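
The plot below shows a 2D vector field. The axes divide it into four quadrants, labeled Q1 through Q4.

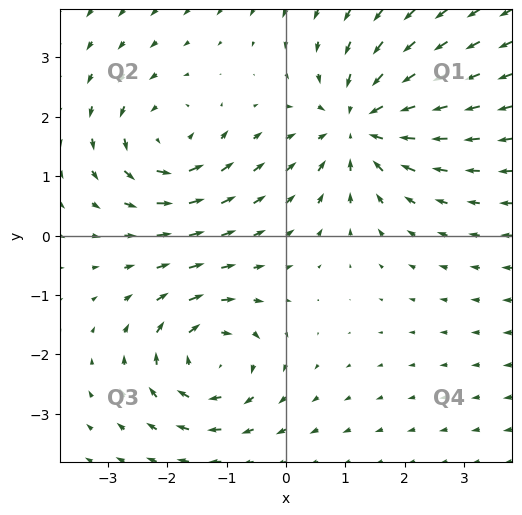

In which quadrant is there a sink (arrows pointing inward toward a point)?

Q1

The sink sits at approximately (1.2, 1.9), which lies in quadrant Q1. The divergence there is about -4, negative as expected for a sink.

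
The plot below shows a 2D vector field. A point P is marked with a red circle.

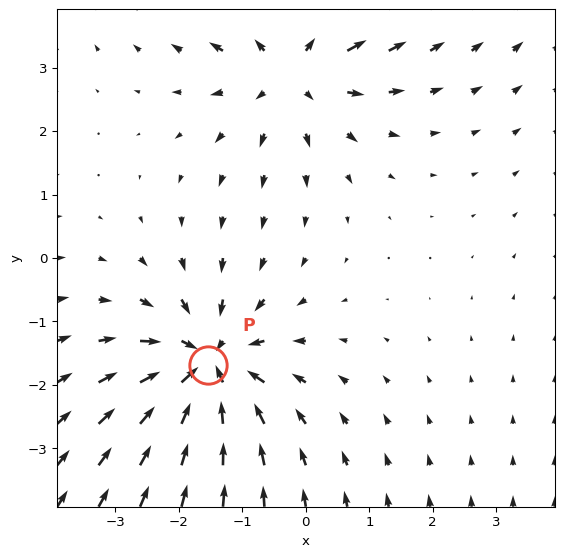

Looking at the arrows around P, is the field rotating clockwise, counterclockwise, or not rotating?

Near P at (-1.5, -1.7) the arrows show no circulation. The curl there is ≈0.

not rotating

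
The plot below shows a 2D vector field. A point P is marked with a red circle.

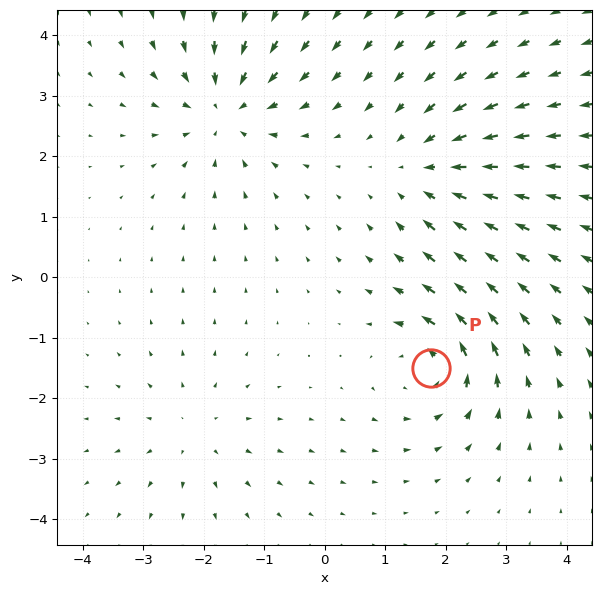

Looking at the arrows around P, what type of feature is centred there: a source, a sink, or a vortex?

At P (1.8, -1.5) the arrows circulate counterclockwise. Divergence ≈0, curl about +6 — near-zero divergence with nonzero curl is a vortex.

vortex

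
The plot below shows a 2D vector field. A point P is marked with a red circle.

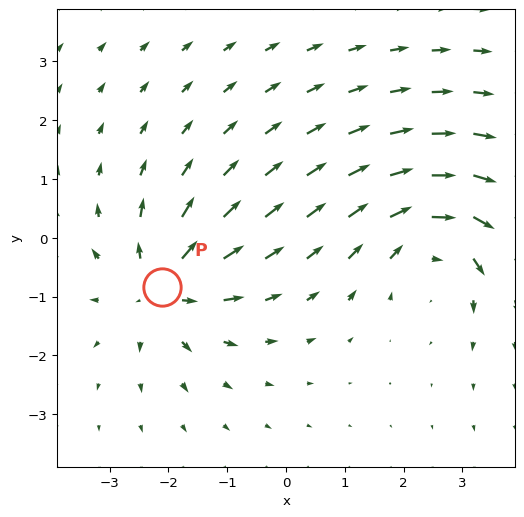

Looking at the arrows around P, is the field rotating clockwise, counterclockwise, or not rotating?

not rotating

Near P at (-2.1, -0.8) the arrows show no circulation. The curl there is ≈0.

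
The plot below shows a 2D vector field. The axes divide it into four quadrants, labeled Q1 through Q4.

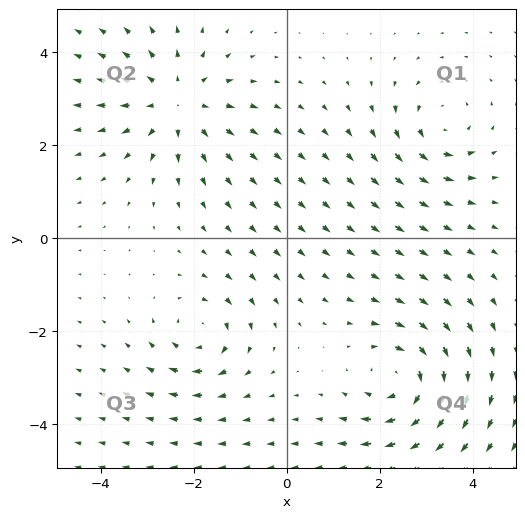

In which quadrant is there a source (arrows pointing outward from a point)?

Q2

The source sits at approximately (-2.3, 2.9), which lies in quadrant Q2. The divergence there is about +4, positive as expected for a source.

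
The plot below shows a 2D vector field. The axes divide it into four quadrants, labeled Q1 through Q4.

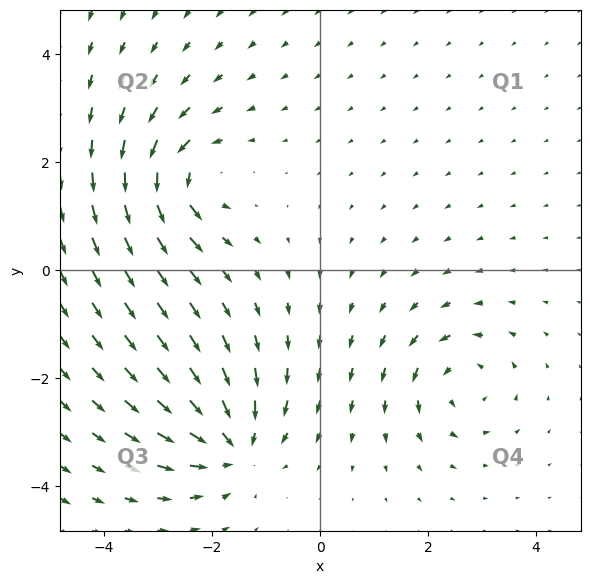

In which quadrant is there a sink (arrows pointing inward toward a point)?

Q3

The sink sits at approximately (-1.6, -3.2), which lies in quadrant Q3. The divergence there is about -5, negative as expected for a sink.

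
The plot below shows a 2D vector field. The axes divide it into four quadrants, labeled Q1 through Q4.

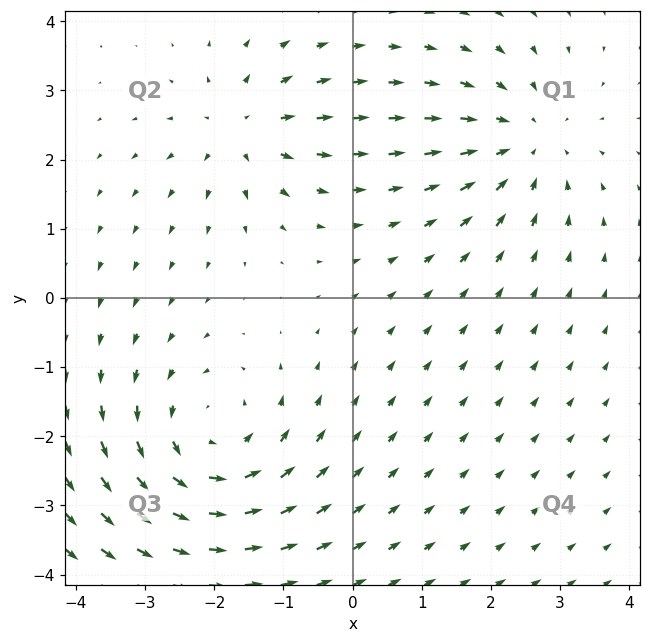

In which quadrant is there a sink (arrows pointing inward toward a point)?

Q1

The sink sits at approximately (2.5, 2.3), which lies in quadrant Q1. The divergence there is about -3, negative as expected for a sink.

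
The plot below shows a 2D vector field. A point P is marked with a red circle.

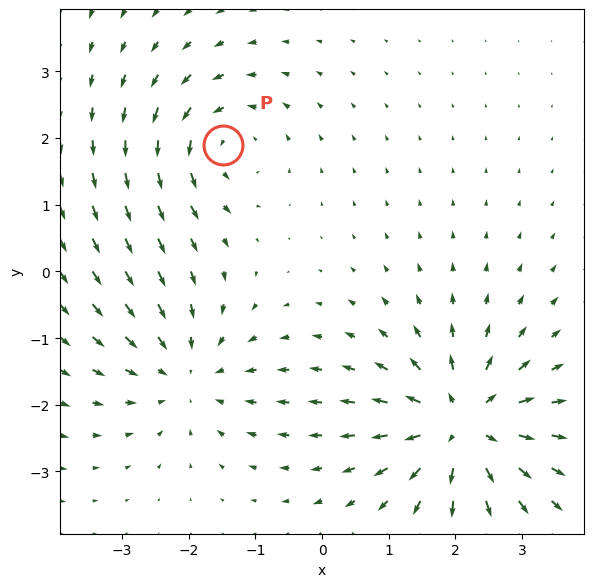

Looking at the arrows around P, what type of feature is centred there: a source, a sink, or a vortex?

vortex

At P (-1.5, 1.9) the arrows circulate counterclockwise. Divergence ≈0, curl about +4 — near-zero divergence with nonzero curl is a vortex.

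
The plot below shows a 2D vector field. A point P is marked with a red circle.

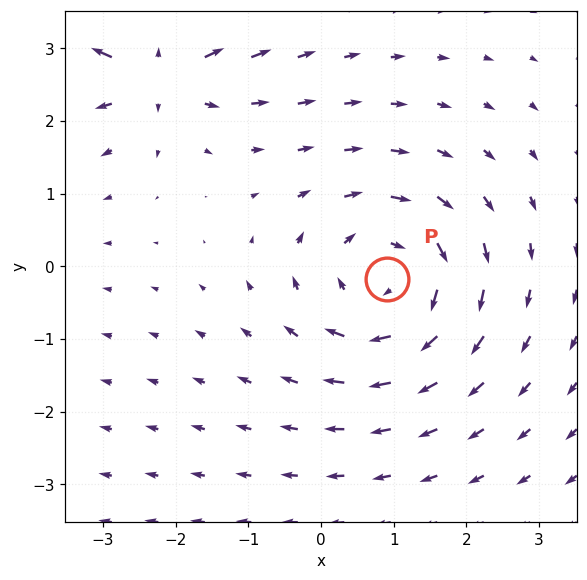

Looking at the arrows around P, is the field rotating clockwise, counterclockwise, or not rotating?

clockwise

Near P at (0.9, -0.2) the arrows circulate clockwise. The curl (z-component) there is about -5; negative curl means clockwise rotation.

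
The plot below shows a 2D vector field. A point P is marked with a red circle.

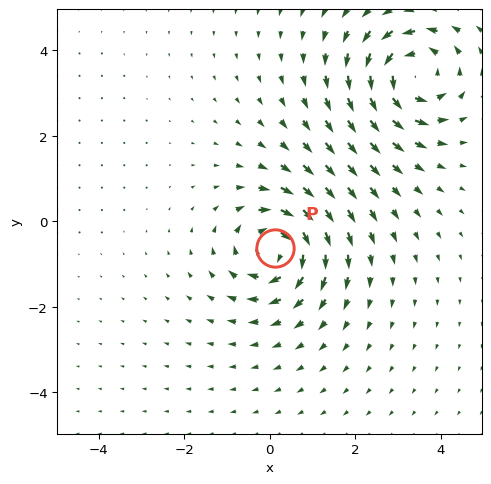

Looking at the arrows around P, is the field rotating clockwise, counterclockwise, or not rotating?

Near P at (0.1, -0.6) the arrows circulate clockwise. The curl (z-component) there is about -5; negative curl means clockwise rotation.

clockwise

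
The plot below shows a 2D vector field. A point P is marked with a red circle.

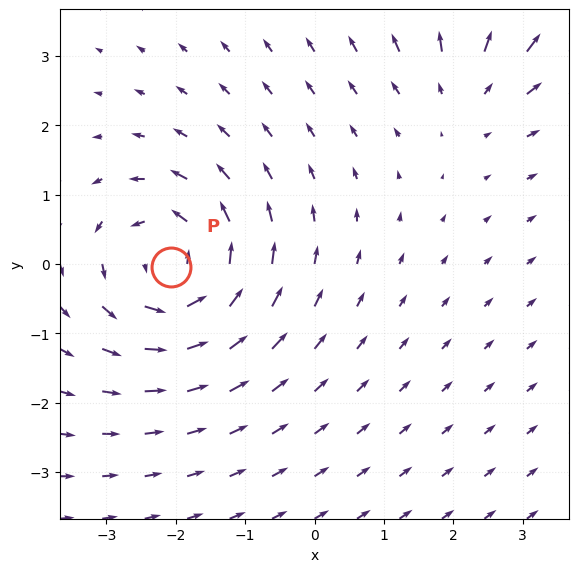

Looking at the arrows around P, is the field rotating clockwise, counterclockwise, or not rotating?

Near P at (-2.1, -0.0) the arrows circulate counterclockwise. The curl (z-component) there is about +5; positive curl means counterclockwise rotation.

counterclockwise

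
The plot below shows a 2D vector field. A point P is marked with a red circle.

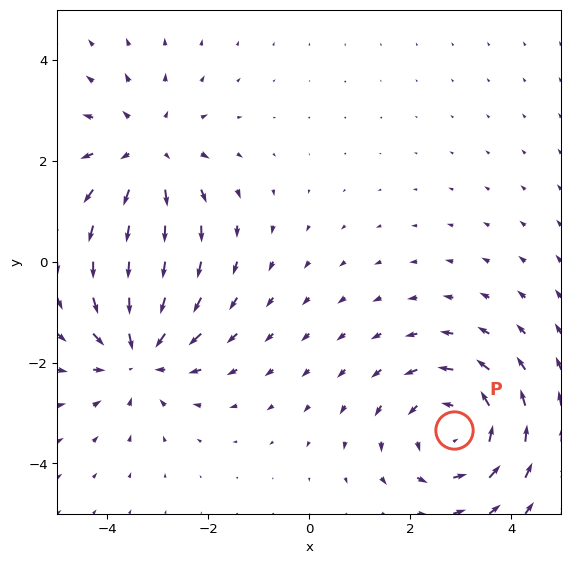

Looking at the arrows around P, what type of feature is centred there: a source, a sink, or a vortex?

vortex

At P (2.9, -3.3) the arrows circulate counterclockwise. Divergence ≈0, curl about +4 — near-zero divergence with nonzero curl is a vortex.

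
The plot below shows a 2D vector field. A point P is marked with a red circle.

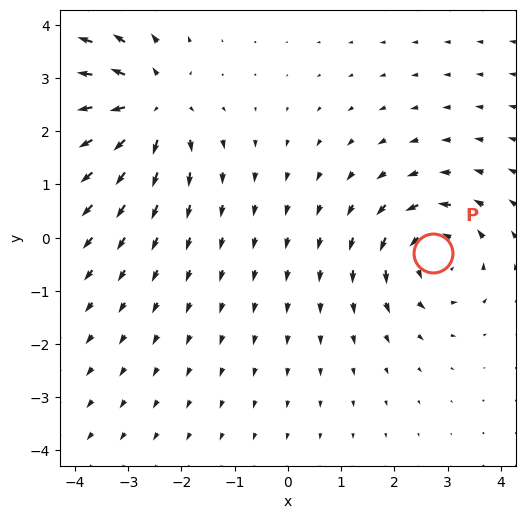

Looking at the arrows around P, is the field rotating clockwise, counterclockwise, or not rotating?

counterclockwise

Near P at (2.7, -0.3) the arrows circulate counterclockwise. The curl (z-component) there is about +4; positive curl means counterclockwise rotation.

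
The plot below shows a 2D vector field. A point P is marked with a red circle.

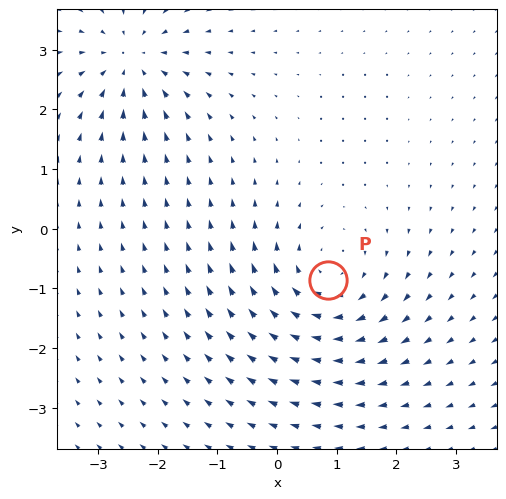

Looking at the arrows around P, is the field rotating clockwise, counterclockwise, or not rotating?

Near P at (0.9, -0.9) the arrows circulate clockwise. The curl (z-component) there is about -4; negative curl means clockwise rotation.

clockwise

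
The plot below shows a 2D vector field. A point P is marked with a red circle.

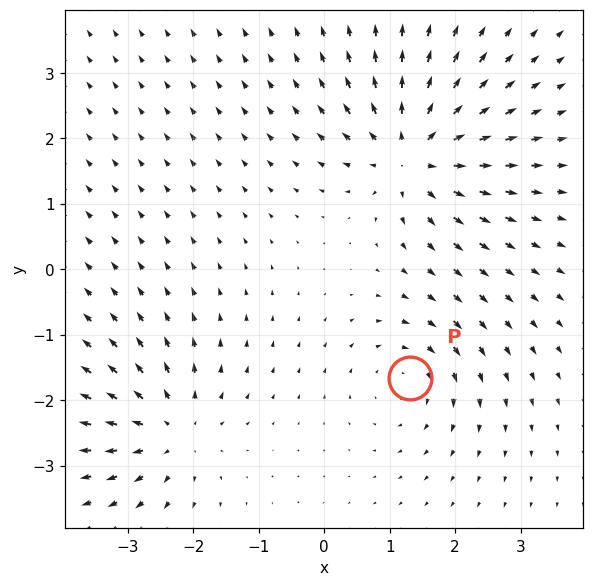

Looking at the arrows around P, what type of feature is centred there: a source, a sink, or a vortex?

vortex

At P (1.3, -1.7) the arrows circulate clockwise. Divergence ≈0, curl about -3 — near-zero divergence with nonzero curl is a vortex.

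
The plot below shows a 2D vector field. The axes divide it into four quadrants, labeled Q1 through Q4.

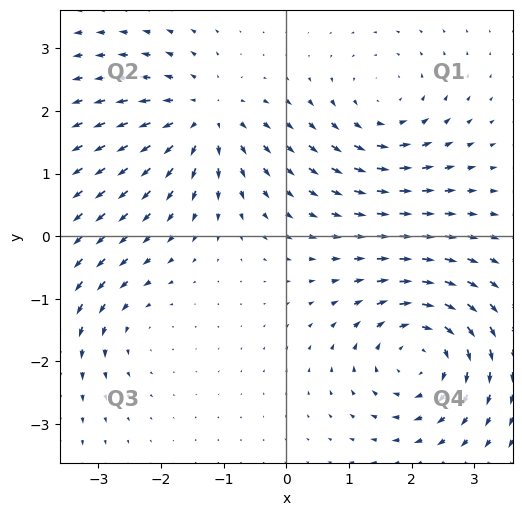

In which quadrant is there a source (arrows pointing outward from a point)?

Q2

The source sits at approximately (-1.3, 1.9), which lies in quadrant Q2. The divergence there is about +5, positive as expected for a source.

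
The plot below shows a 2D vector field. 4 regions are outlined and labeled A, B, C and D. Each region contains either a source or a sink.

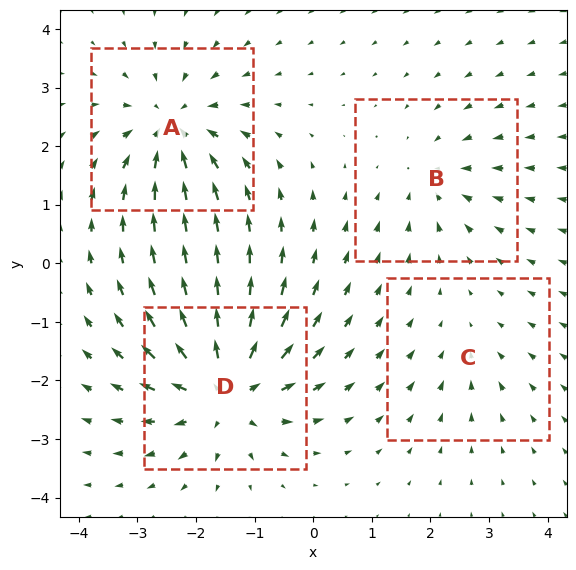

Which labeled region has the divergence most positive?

D

Divergence at each region's feature centre — A: about -6, B: about -3, C: about -2, D: about +7. Region D is most positive.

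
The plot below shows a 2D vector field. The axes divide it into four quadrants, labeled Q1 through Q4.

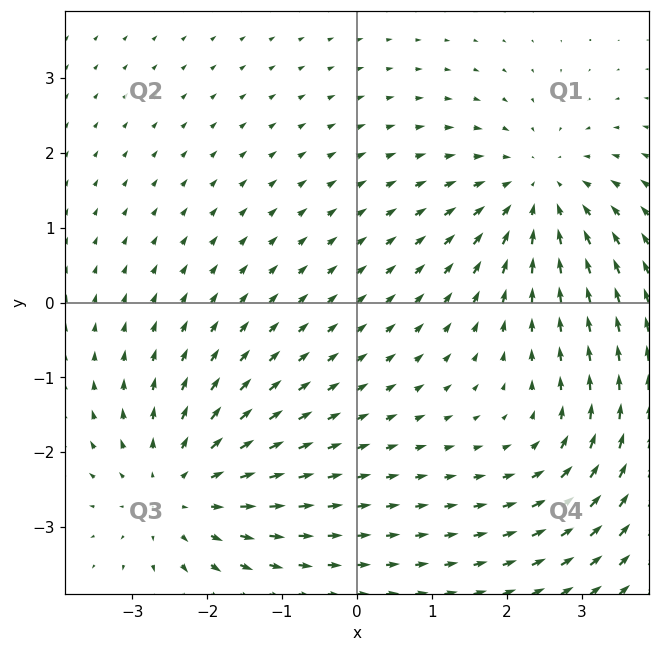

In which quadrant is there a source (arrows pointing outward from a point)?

The source sits at approximately (-2.4, -2.5), which lies in quadrant Q3. The divergence there is about +4, positive as expected for a source.

Q3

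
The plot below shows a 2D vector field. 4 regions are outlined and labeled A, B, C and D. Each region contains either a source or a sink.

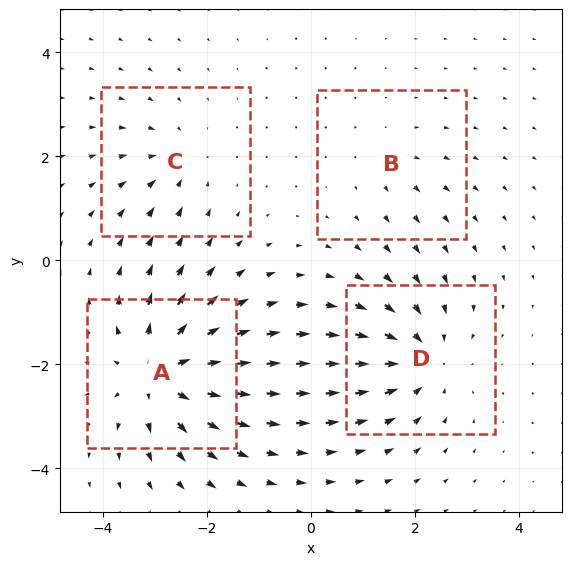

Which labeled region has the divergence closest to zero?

Divergence at each region's feature centre — A: about +6, B: about +2, C: about -3, D: about -5. Region B is closest to zero.

B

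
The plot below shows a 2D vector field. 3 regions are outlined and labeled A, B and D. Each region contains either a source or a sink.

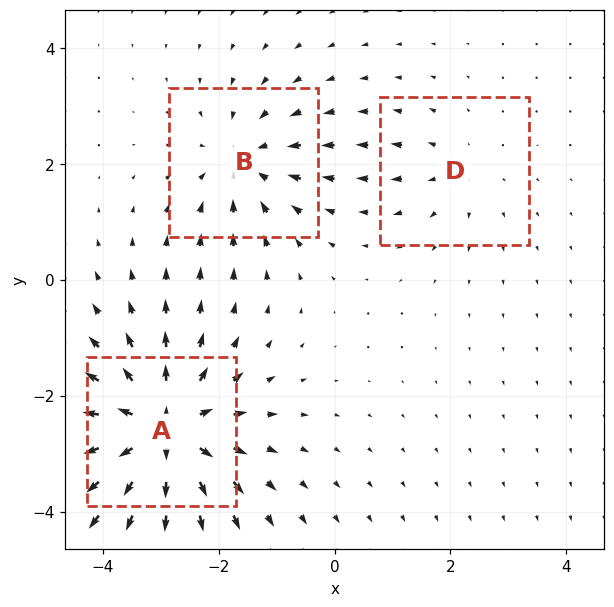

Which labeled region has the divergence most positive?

Divergence at each region's feature centre — A: about +5, B: about -3, D: about +2. Region A is most positive.

A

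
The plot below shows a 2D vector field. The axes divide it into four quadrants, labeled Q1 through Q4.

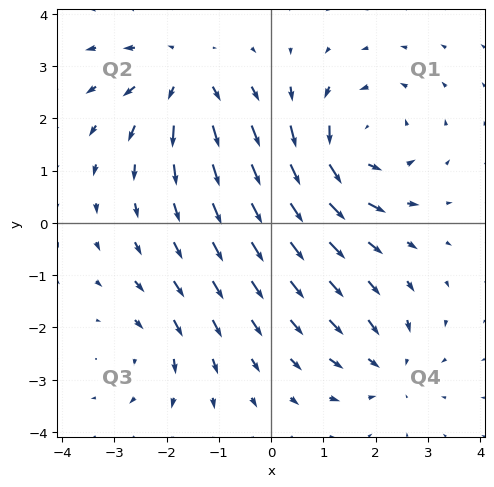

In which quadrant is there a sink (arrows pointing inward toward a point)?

Q4

The sink sits at approximately (2.2, -2.8), which lies in quadrant Q4. The divergence there is about -3, negative as expected for a sink.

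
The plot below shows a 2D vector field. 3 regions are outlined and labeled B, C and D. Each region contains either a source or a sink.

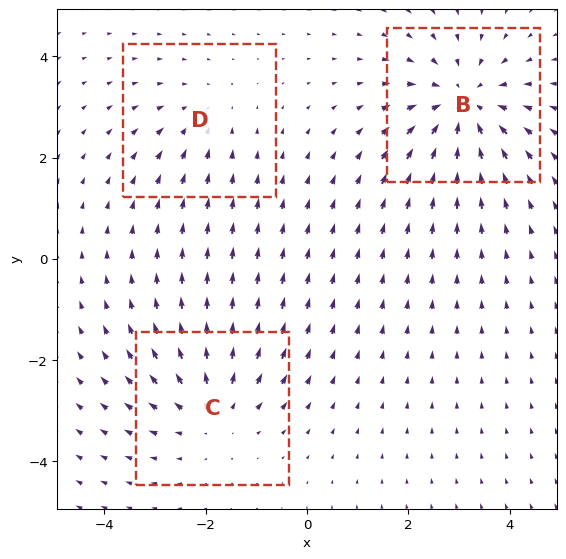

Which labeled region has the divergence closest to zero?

D

Divergence at each region's feature centre — B: about -4, C: about +3, D: about -2. Region D is closest to zero.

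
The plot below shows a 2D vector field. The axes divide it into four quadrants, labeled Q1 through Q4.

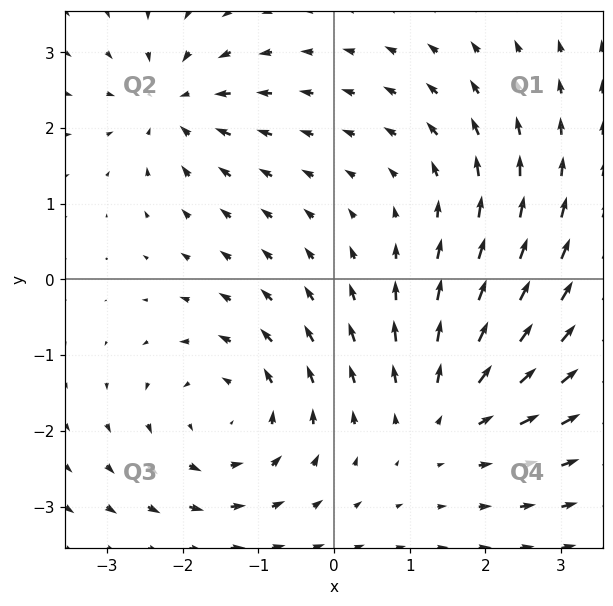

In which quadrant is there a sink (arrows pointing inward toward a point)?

The sink sits at approximately (-2.1, 2.3), which lies in quadrant Q2. The divergence there is about -5, negative as expected for a sink.

Q2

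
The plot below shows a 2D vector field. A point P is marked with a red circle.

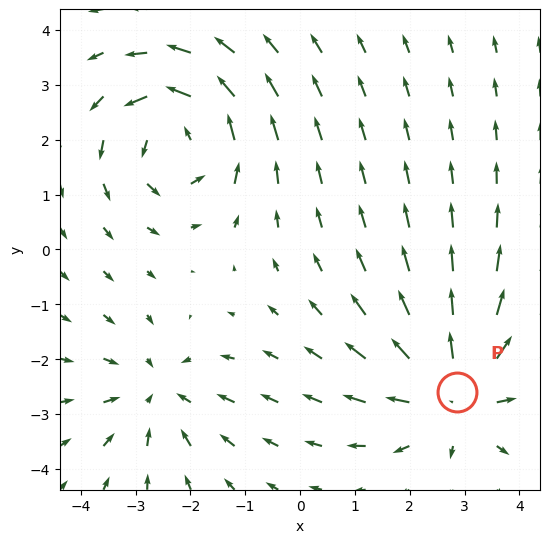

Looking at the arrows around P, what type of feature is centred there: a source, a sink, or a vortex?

At P (2.9, -2.6) the arrows spread outward. Divergence about +3, curl ≈0 — positive divergence with near-zero curl is a source.

source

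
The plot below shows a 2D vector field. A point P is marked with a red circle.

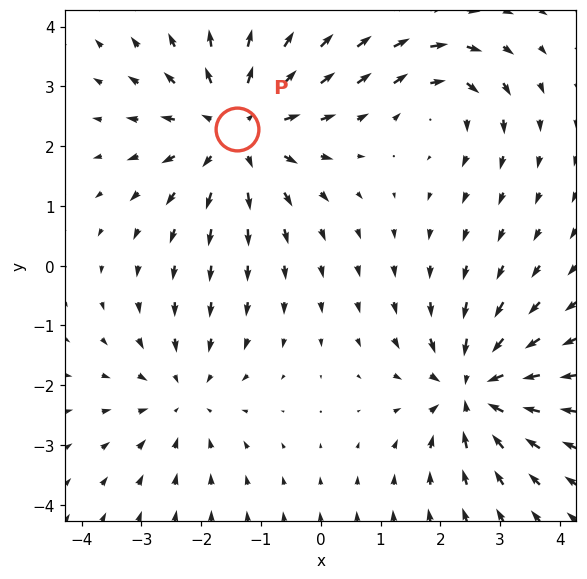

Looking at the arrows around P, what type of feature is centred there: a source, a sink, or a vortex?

At P (-1.4, 2.3) the arrows spread outward. Divergence about +4, curl ≈0 — positive divergence with near-zero curl is a source.

source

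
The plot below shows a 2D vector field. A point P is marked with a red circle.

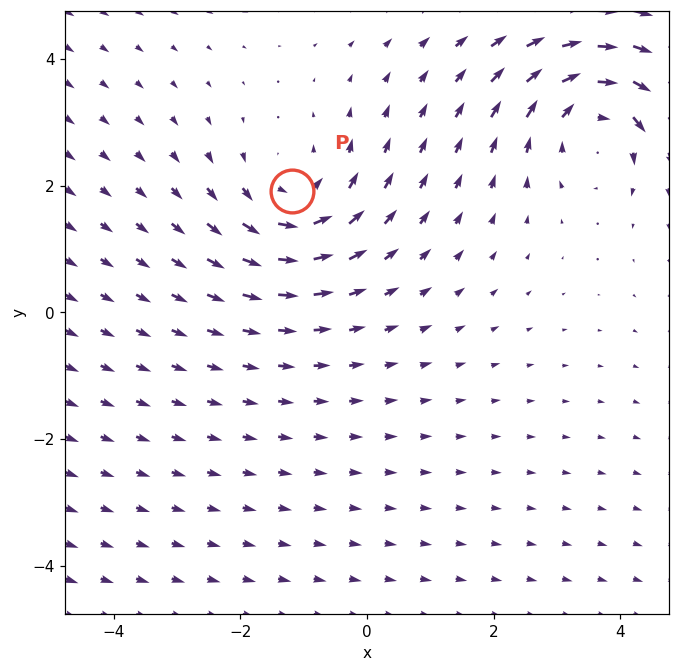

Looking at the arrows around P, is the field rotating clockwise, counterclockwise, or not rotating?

Near P at (-1.2, 1.9) the arrows circulate counterclockwise. The curl (z-component) there is about +3; positive curl means counterclockwise rotation.

counterclockwise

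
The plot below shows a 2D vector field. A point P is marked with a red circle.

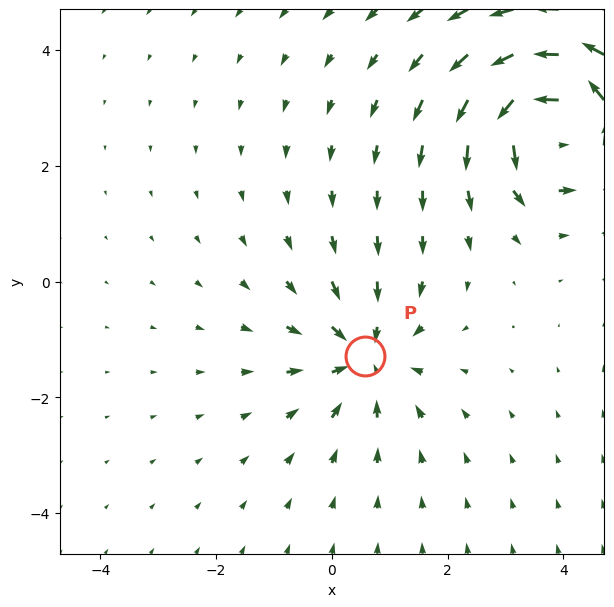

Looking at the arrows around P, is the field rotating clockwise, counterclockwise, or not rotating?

not rotating

Near P at (0.6, -1.3) the arrows show no circulation. The curl there is ≈0.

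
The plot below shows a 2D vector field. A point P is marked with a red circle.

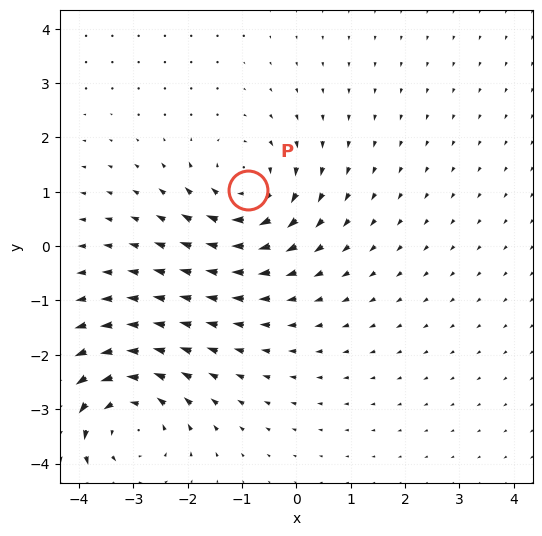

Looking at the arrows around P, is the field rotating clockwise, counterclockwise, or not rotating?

Near P at (-0.9, 1.0) the arrows circulate clockwise. The curl (z-component) there is about -4; negative curl means clockwise rotation.

clockwise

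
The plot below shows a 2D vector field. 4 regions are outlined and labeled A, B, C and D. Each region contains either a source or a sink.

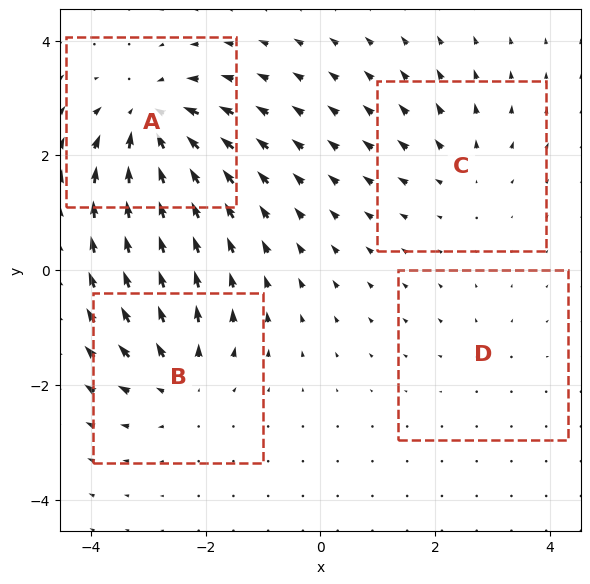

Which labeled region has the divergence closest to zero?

D

Divergence at each region's feature centre — A: about -7, B: about +5, C: about +3, D: about +2. Region D is closest to zero.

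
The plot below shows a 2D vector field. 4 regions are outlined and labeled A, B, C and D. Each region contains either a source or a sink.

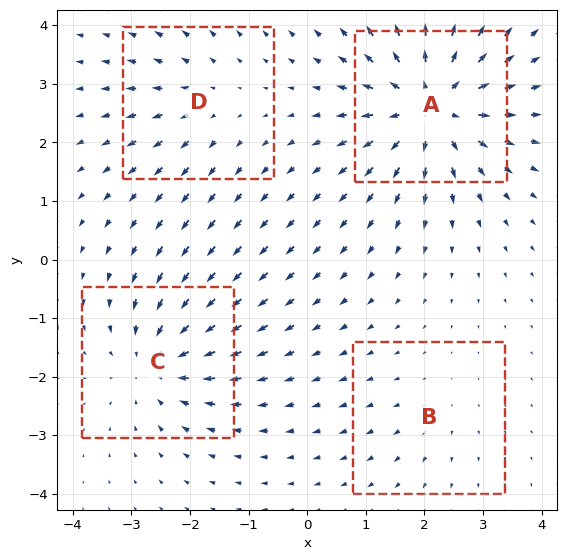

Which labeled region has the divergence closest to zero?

Divergence at each region's feature centre — A: about +7, B: about +2, C: about -5, D: about +3. Region B is closest to zero.

B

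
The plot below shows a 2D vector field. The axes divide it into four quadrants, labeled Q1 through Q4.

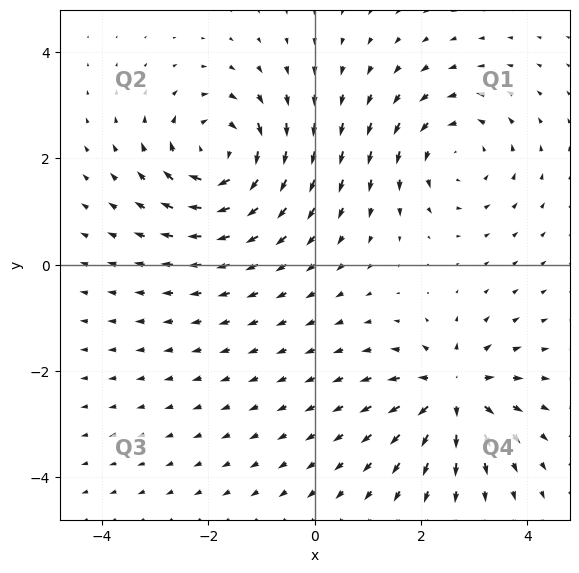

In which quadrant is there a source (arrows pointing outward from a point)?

Q4

The source sits at approximately (2.6, -2.4), which lies in quadrant Q4. The divergence there is about +5, positive as expected for a source.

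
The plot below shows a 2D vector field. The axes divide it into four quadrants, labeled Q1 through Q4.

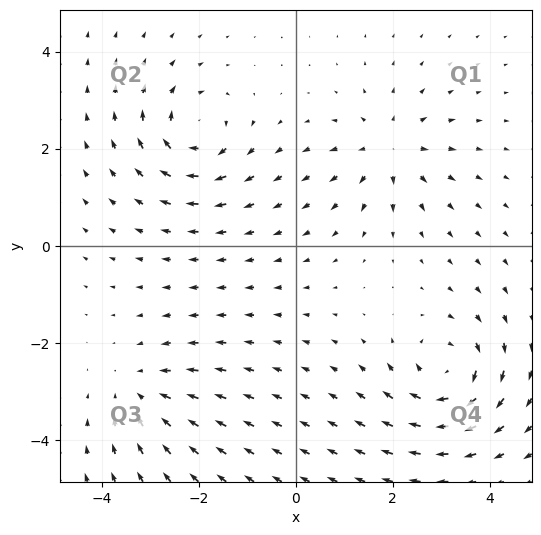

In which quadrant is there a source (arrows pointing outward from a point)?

Q1

The source sits at approximately (1.9, 2.0), which lies in quadrant Q1. The divergence there is about +5, positive as expected for a source.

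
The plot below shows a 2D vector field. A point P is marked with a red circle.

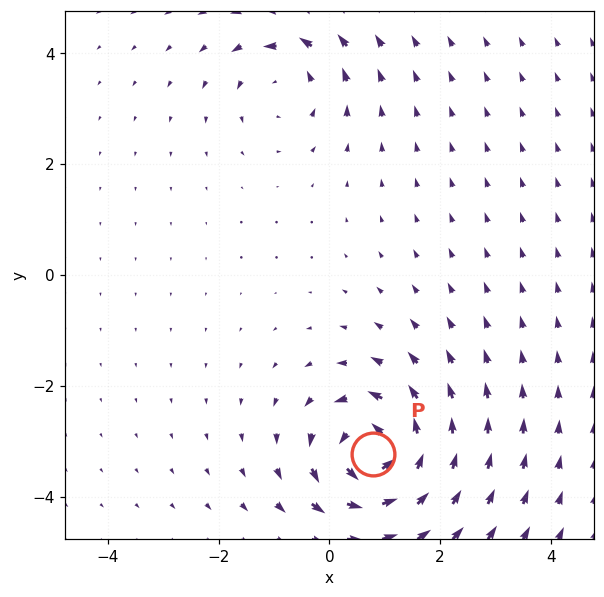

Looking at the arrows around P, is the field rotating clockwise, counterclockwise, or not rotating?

counterclockwise

Near P at (0.8, -3.2) the arrows circulate counterclockwise. The curl (z-component) there is about +6; positive curl means counterclockwise rotation.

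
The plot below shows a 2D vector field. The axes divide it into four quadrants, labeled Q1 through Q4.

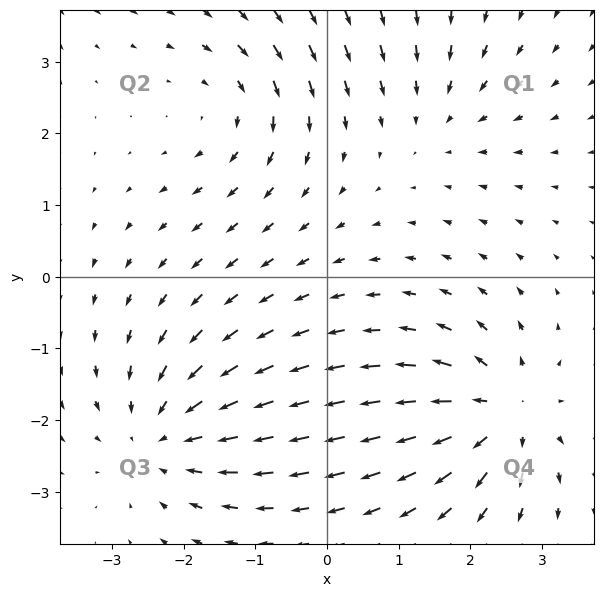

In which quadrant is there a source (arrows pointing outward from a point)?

Q4

The source sits at approximately (2.5, -1.9), which lies in quadrant Q4. The divergence there is about +6, positive as expected for a source.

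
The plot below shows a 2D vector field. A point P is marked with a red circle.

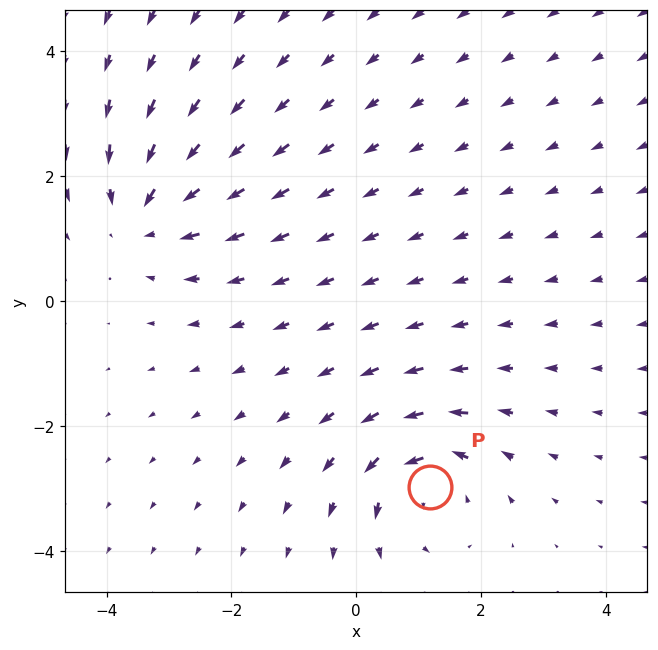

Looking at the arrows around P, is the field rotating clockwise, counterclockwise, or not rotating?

Near P at (1.2, -3.0) the arrows circulate counterclockwise. The curl (z-component) there is about +3; positive curl means counterclockwise rotation.

counterclockwise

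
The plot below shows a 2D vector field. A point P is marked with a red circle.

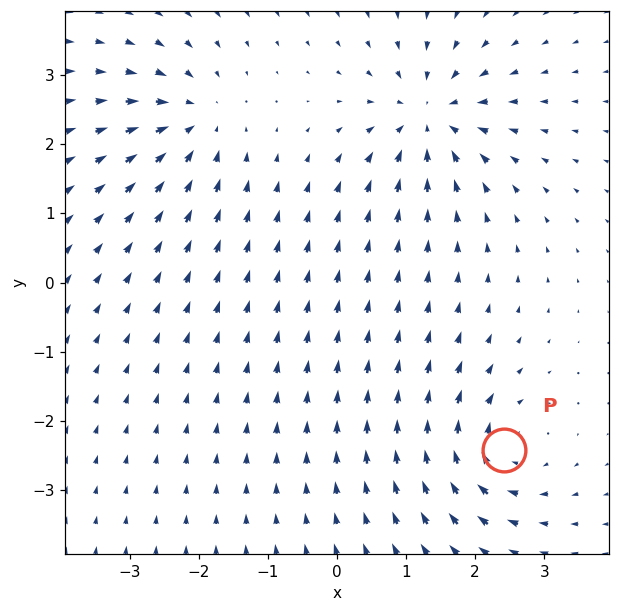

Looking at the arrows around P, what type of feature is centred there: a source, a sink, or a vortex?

vortex

At P (2.4, -2.4) the arrows circulate clockwise. Divergence ≈0, curl about -6 — near-zero divergence with nonzero curl is a vortex.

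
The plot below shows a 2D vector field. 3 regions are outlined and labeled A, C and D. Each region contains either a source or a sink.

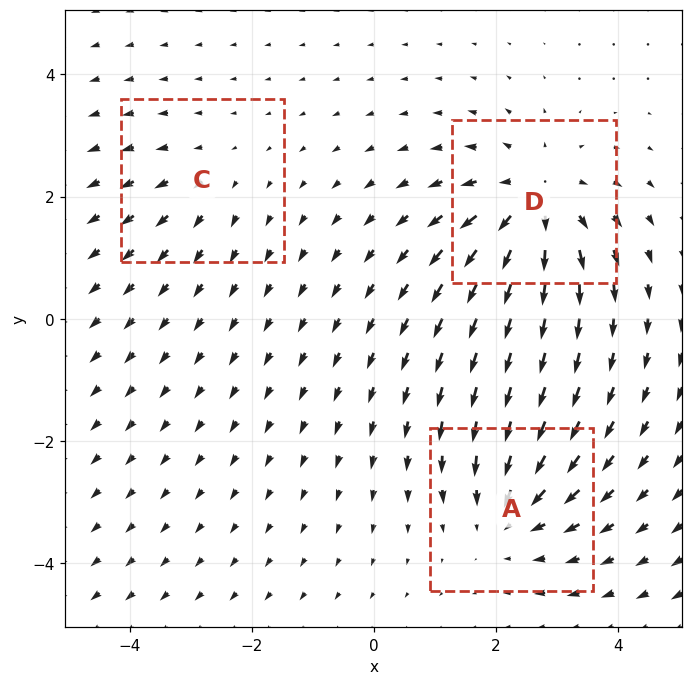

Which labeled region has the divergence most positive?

Divergence at each region's feature centre — A: about -3, C: about +2, D: about +4. Region D is most positive.

D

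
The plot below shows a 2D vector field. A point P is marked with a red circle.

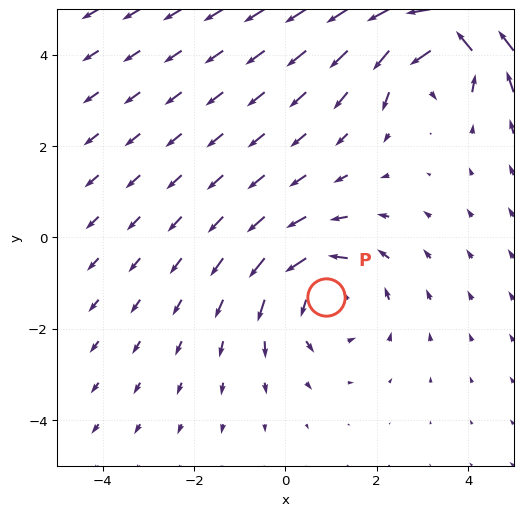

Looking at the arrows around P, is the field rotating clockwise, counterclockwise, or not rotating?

Near P at (0.9, -1.3) the arrows circulate counterclockwise. The curl (z-component) there is about +3; positive curl means counterclockwise rotation.

counterclockwise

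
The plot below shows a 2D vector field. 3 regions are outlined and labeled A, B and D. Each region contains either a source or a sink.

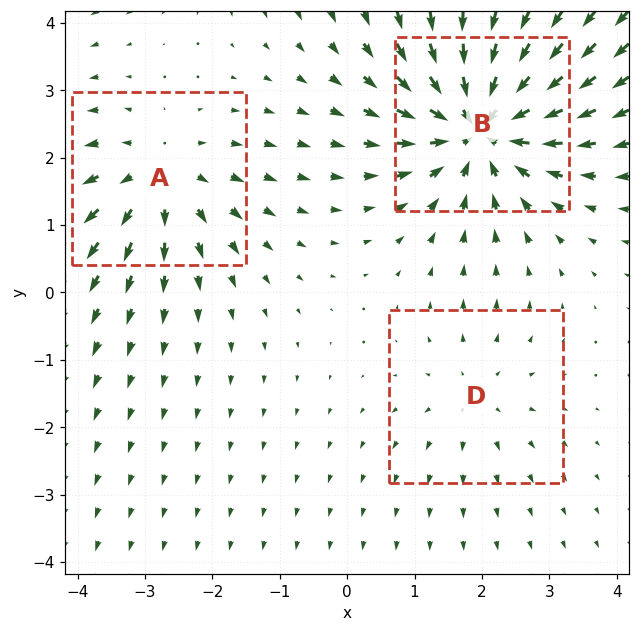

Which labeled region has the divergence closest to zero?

Divergence at each region's feature centre — A: about +3, B: about -5, D: about +2. Region D is closest to zero.

D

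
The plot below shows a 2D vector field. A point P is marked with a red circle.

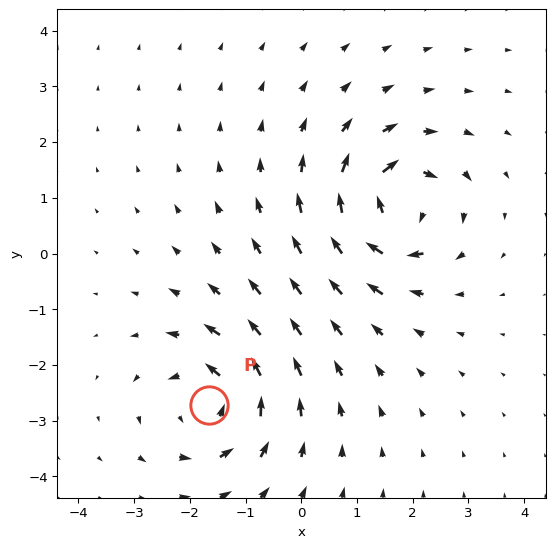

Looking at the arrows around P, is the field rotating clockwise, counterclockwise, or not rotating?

counterclockwise

Near P at (-1.7, -2.7) the arrows circulate counterclockwise. The curl (z-component) there is about +4; positive curl means counterclockwise rotation.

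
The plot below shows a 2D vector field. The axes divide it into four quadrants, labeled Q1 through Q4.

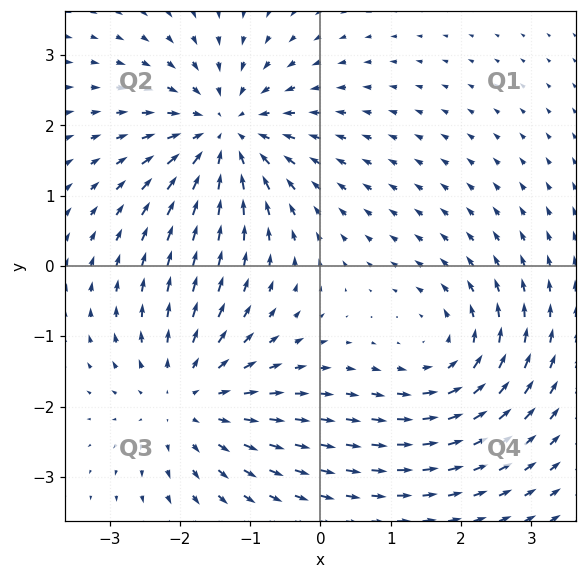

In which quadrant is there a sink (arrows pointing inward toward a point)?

Q2

The sink sits at approximately (-1.4, 1.9), which lies in quadrant Q2. The divergence there is about -4, negative as expected for a sink.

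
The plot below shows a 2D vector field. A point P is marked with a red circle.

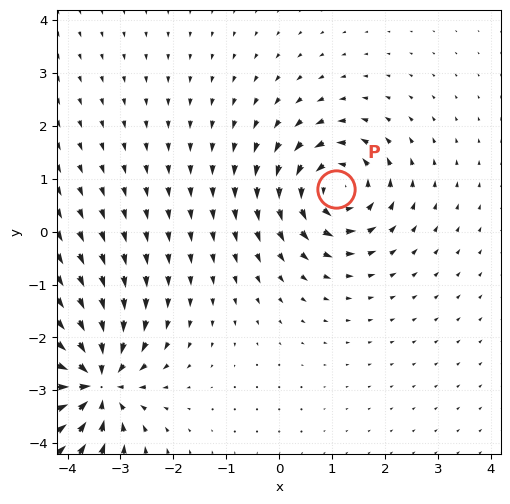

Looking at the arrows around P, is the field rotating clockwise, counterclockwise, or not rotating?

counterclockwise

Near P at (1.1, 0.8) the arrows circulate counterclockwise. The curl (z-component) there is about +4; positive curl means counterclockwise rotation.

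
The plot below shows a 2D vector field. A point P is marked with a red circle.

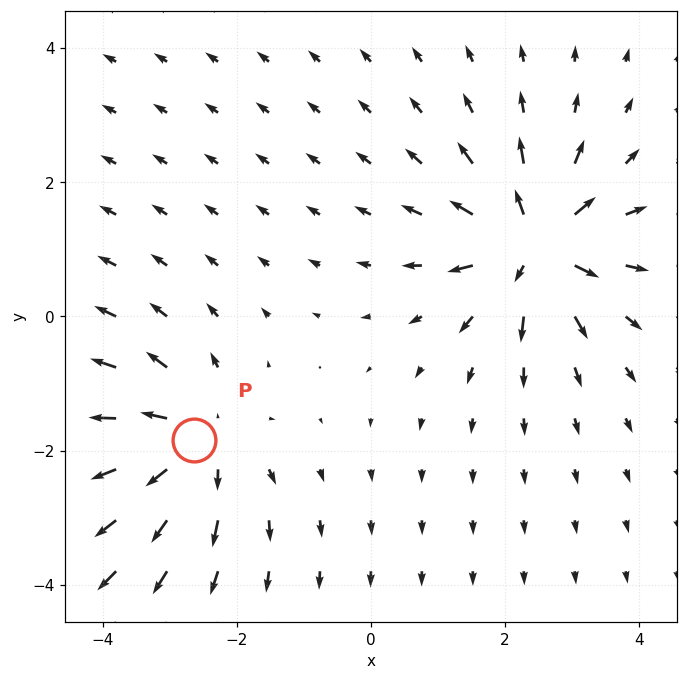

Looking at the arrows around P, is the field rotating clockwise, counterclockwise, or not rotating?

Near P at (-2.6, -1.8) the arrows show no circulation. The curl there is ≈0.

not rotating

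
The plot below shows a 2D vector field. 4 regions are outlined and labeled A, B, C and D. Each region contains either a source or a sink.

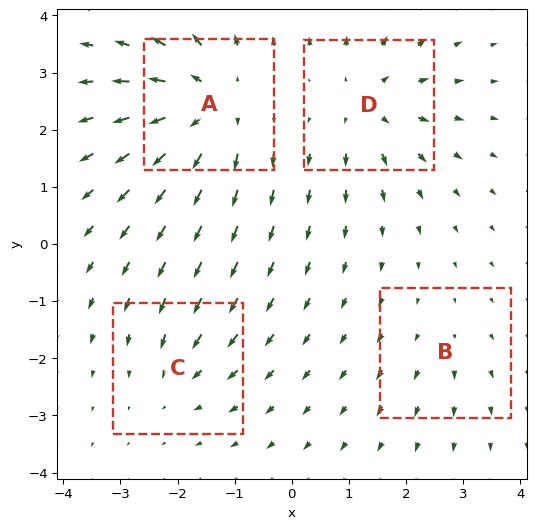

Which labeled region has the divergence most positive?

A

Divergence at each region's feature centre — A: about +7, B: about +2, C: about -3, D: about +5. Region A is most positive.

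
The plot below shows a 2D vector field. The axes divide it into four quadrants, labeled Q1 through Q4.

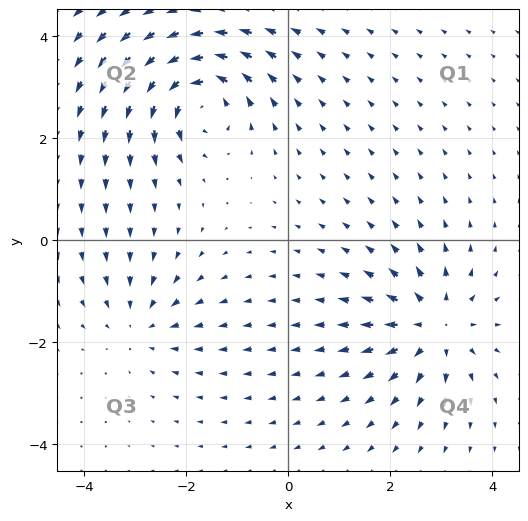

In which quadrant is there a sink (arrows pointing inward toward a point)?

Q3

The sink sits at approximately (-2.9, -1.7), which lies in quadrant Q3. The divergence there is about -3, negative as expected for a sink.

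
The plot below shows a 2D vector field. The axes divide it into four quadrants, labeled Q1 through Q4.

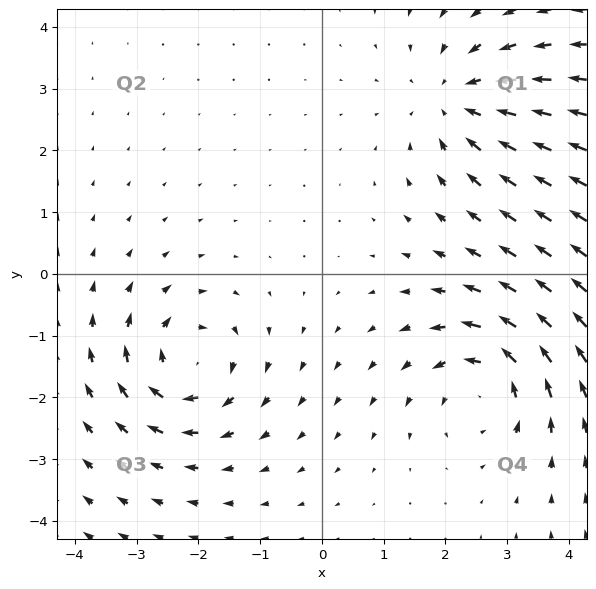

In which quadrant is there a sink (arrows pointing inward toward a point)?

Q1

The sink sits at approximately (2.2, 2.8), which lies in quadrant Q1. The divergence there is about -3, negative as expected for a sink.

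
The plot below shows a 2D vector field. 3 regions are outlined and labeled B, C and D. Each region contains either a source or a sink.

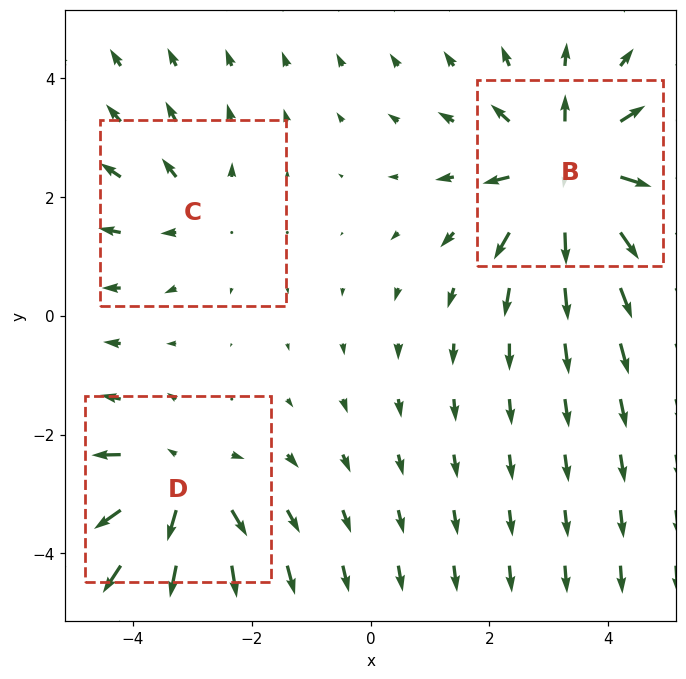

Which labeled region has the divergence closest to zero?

C

Divergence at each region's feature centre — B: about +5, C: about +2, D: about +3. Region C is closest to zero.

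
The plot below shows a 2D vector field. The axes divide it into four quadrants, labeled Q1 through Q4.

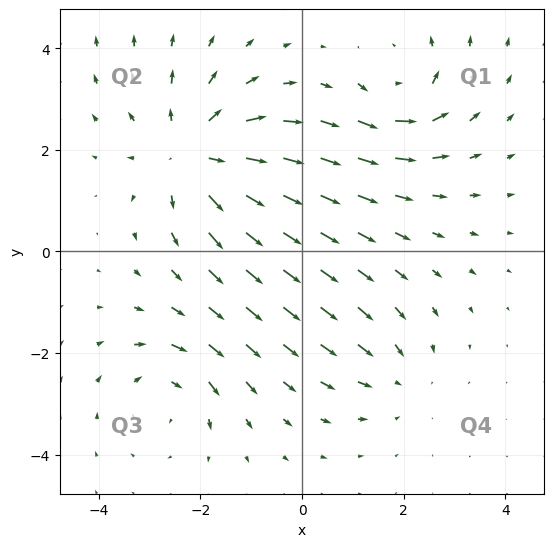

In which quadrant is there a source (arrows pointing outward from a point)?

Q2

The source sits at approximately (-2.1, 1.9), which lies in quadrant Q2. The divergence there is about +4, positive as expected for a source.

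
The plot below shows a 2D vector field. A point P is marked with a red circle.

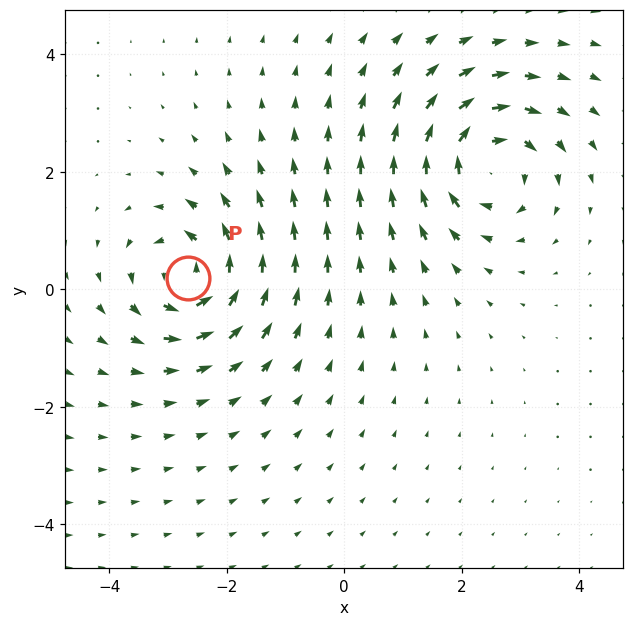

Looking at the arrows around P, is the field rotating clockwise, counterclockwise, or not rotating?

Near P at (-2.7, 0.2) the arrows circulate counterclockwise. The curl (z-component) there is about +5; positive curl means counterclockwise rotation.

counterclockwise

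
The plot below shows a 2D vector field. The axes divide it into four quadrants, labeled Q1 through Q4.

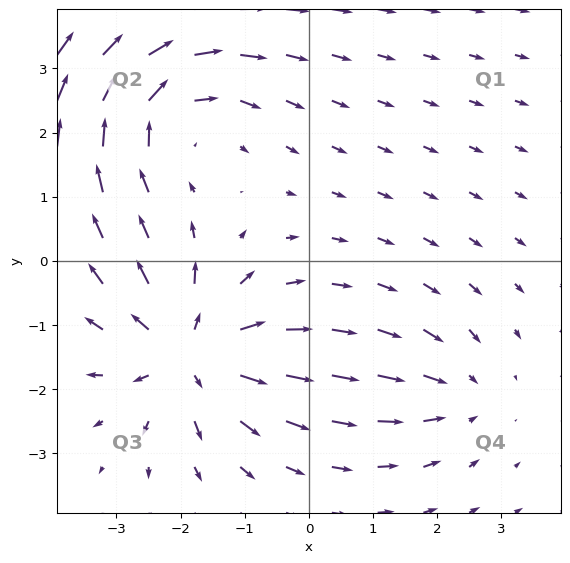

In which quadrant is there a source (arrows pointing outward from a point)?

Q3

The source sits at approximately (-1.9, -1.4), which lies in quadrant Q3. The divergence there is about +5, positive as expected for a source.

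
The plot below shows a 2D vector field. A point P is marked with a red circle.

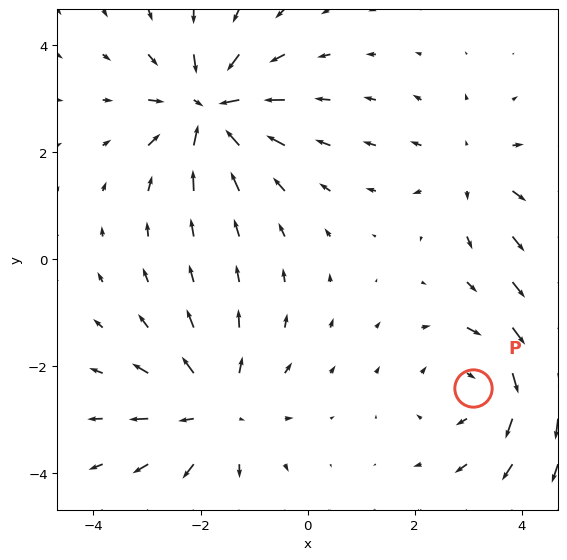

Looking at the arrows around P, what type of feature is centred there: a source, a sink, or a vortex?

At P (3.1, -2.4) the arrows circulate clockwise. Divergence ≈0, curl about -4 — near-zero divergence with nonzero curl is a vortex.

vortex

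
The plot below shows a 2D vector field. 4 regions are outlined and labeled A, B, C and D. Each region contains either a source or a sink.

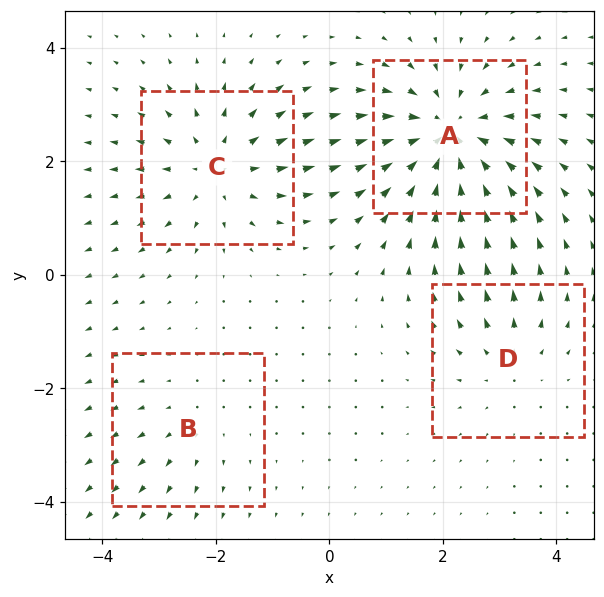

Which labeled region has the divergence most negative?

A

Divergence at each region's feature centre — A: about -6, B: about +2, C: about +5, D: about +3. Region A is most negative.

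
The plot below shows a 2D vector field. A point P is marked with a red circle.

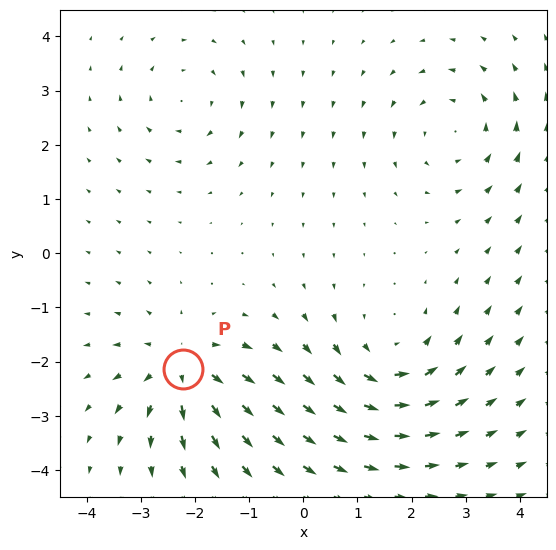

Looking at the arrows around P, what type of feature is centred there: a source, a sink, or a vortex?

At P (-2.2, -2.1) the arrows spread outward. Divergence about +5, curl ≈0 — positive divergence with near-zero curl is a source.

source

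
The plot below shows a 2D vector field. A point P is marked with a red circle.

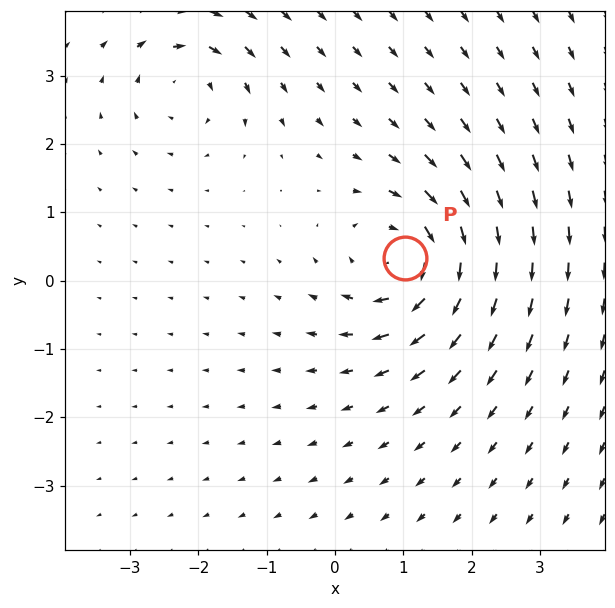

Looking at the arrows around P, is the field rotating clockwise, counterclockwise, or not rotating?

clockwise

Near P at (1.0, 0.3) the arrows circulate clockwise. The curl (z-component) there is about -6; negative curl means clockwise rotation.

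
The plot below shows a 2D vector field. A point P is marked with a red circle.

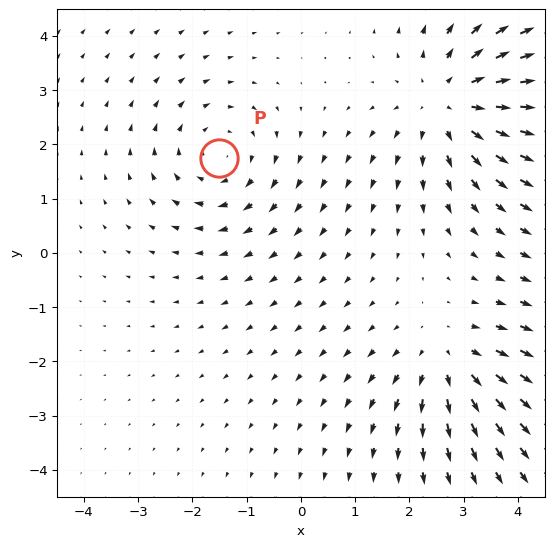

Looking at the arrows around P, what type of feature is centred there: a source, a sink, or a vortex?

vortex

At P (-1.5, 1.8) the arrows circulate clockwise. Divergence ≈0, curl about -3 — near-zero divergence with nonzero curl is a vortex.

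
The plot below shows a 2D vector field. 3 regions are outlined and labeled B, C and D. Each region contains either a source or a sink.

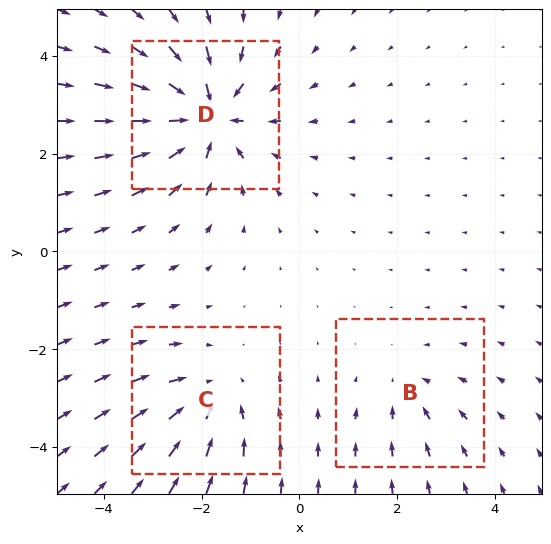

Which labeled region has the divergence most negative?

Divergence at each region's feature centre — B: about -2, C: about -3, D: about -5. Region D is most negative.

D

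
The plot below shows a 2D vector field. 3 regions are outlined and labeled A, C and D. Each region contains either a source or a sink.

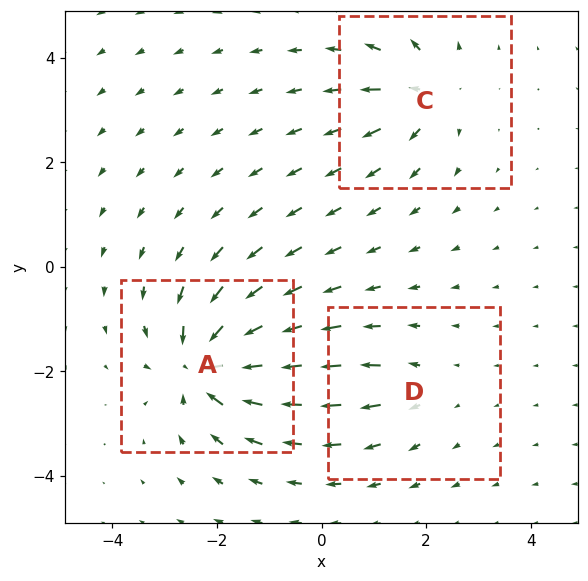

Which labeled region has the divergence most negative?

A

Divergence at each region's feature centre — A: about -6, C: about +4, D: about +2. Region A is most negative.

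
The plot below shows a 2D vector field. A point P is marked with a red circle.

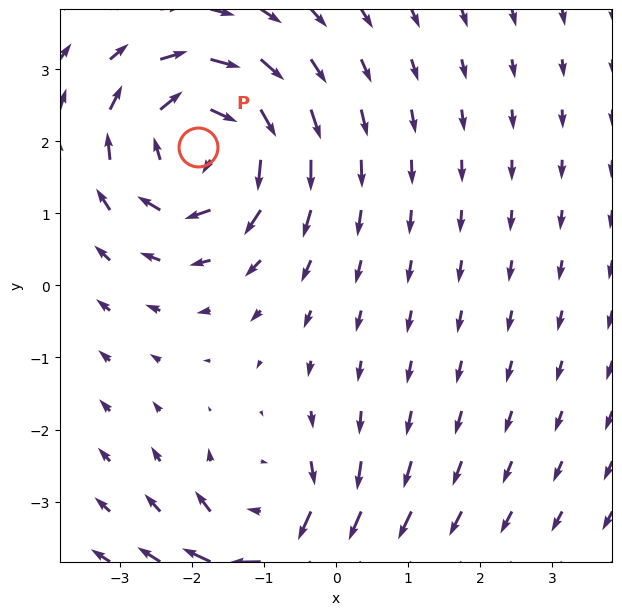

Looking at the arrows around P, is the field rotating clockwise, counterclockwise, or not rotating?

Near P at (-1.9, 1.9) the arrows circulate clockwise. The curl (z-component) there is about -5; negative curl means clockwise rotation.

clockwise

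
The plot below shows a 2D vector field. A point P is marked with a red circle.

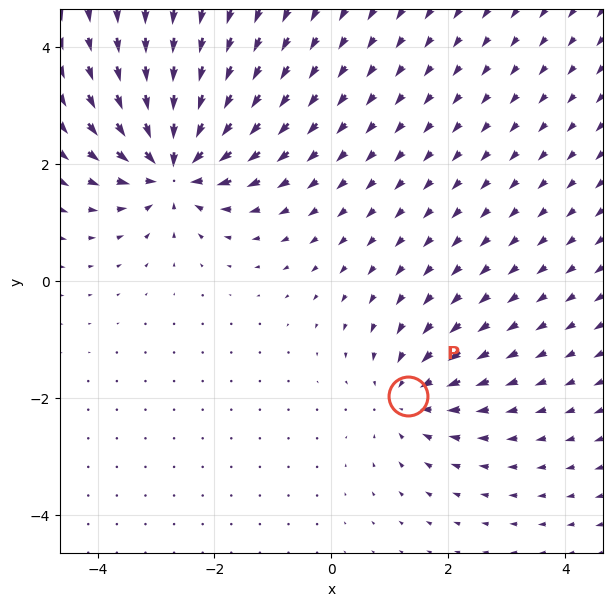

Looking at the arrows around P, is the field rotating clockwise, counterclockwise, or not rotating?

not rotating

Near P at (1.3, -2.0) the arrows show no circulation. The curl there is ≈0.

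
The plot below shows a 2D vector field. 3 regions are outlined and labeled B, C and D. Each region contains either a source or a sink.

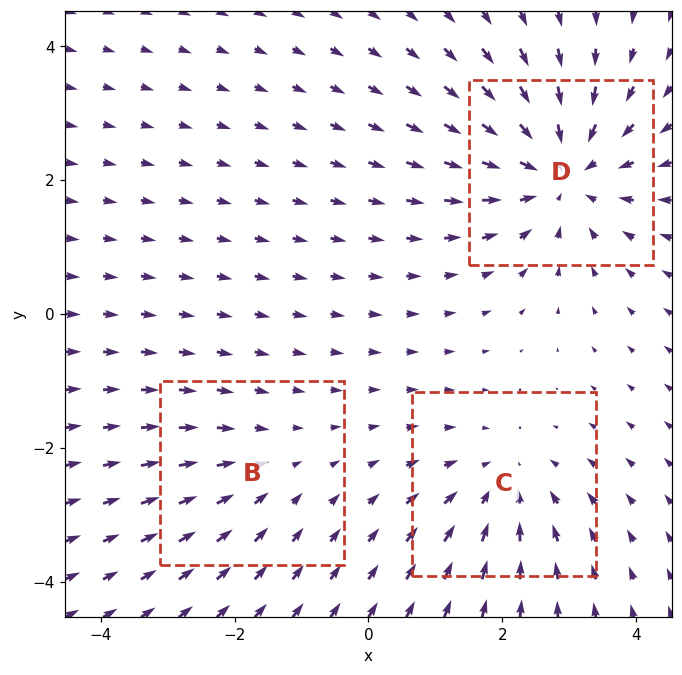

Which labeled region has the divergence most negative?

D

Divergence at each region's feature centre — B: about -2, C: about -3, D: about -5. Region D is most negative.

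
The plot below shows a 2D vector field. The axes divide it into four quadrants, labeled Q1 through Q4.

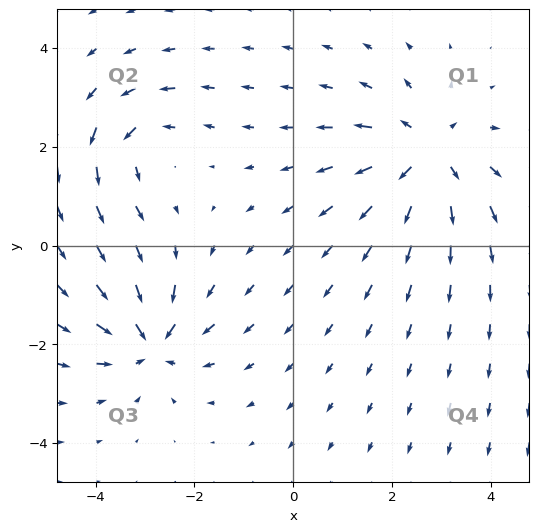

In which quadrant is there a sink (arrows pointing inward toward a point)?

Q3

The sink sits at approximately (-2.9, -2.0), which lies in quadrant Q3. The divergence there is about -5, negative as expected for a sink.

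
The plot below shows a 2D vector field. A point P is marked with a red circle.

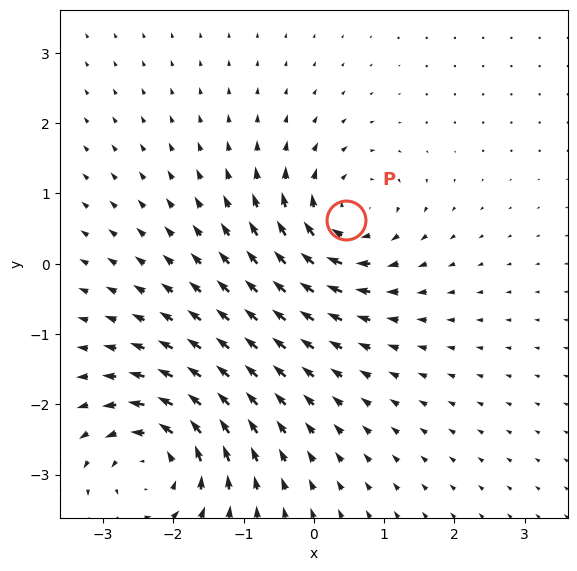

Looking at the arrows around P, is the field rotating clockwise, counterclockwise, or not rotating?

clockwise

Near P at (0.5, 0.6) the arrows circulate clockwise. The curl (z-component) there is about -4; negative curl means clockwise rotation.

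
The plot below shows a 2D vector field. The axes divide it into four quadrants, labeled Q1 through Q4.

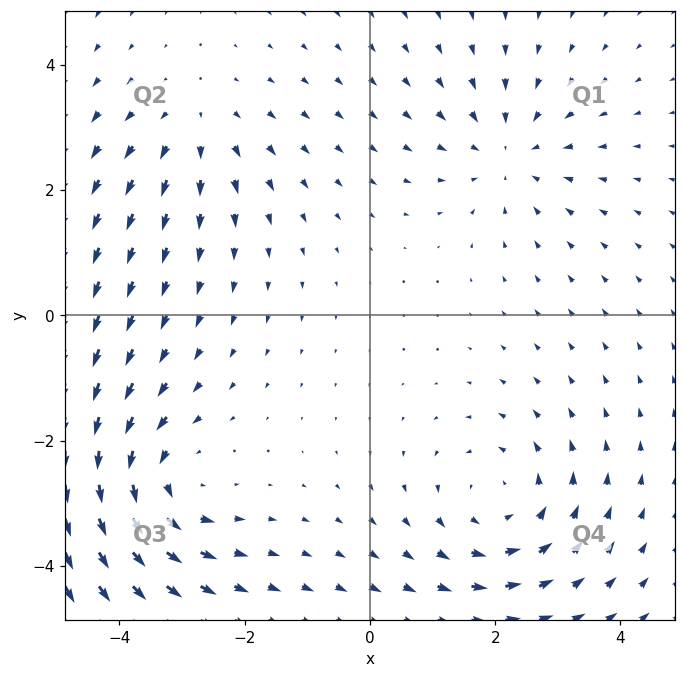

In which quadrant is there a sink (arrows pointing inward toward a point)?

The sink sits at approximately (2.2, 2.6), which lies in quadrant Q1. The divergence there is about -3, negative as expected for a sink.

Q1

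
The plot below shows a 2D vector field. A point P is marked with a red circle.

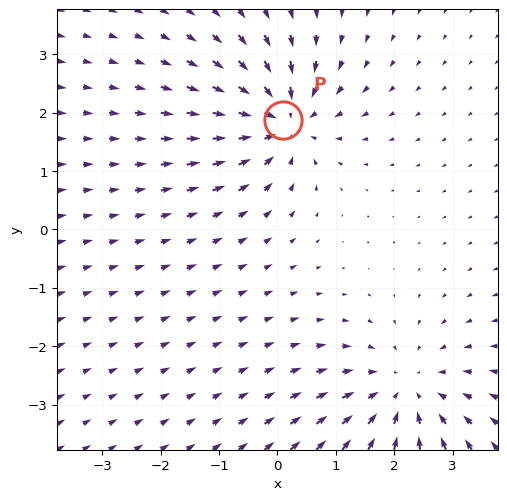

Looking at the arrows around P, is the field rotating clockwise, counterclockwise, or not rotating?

not rotating

Near P at (0.1, 1.9) the arrows show no circulation. The curl there is ≈0.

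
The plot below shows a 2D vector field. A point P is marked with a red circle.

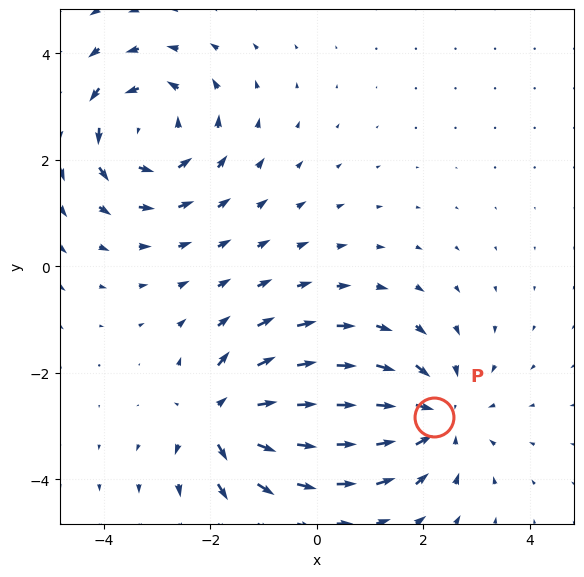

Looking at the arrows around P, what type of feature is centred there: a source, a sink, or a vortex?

sink

At P (2.2, -2.8) the arrows converge inward. Divergence about -4, curl ≈0 — negative divergence with near-zero curl is a sink.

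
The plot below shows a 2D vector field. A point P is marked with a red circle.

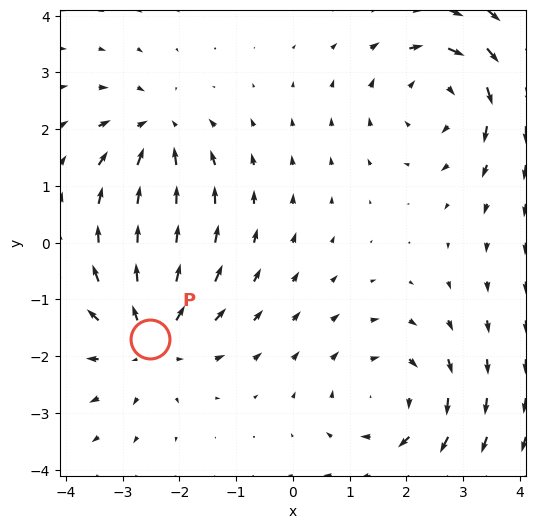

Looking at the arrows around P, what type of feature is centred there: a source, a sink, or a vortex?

source

At P (-2.5, -1.7) the arrows spread outward. Divergence about +4, curl ≈0 — positive divergence with near-zero curl is a source.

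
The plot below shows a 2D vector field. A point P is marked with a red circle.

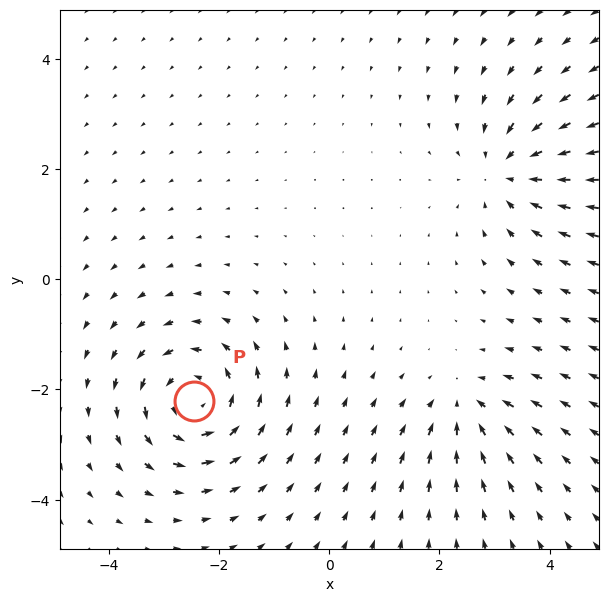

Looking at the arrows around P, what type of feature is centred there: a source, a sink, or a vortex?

At P (-2.4, -2.2) the arrows circulate counterclockwise. Divergence ≈0, curl about +5 — near-zero divergence with nonzero curl is a vortex.

vortex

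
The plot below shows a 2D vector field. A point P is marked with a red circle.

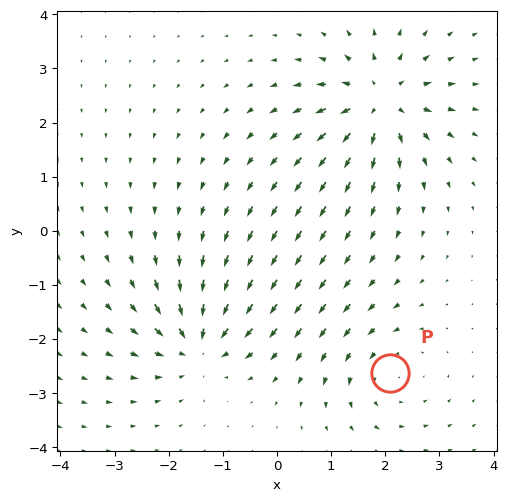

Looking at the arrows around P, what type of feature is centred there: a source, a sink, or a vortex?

vortex

At P (2.1, -2.6) the arrows circulate counterclockwise. Divergence ≈0, curl about +3 — near-zero divergence with nonzero curl is a vortex.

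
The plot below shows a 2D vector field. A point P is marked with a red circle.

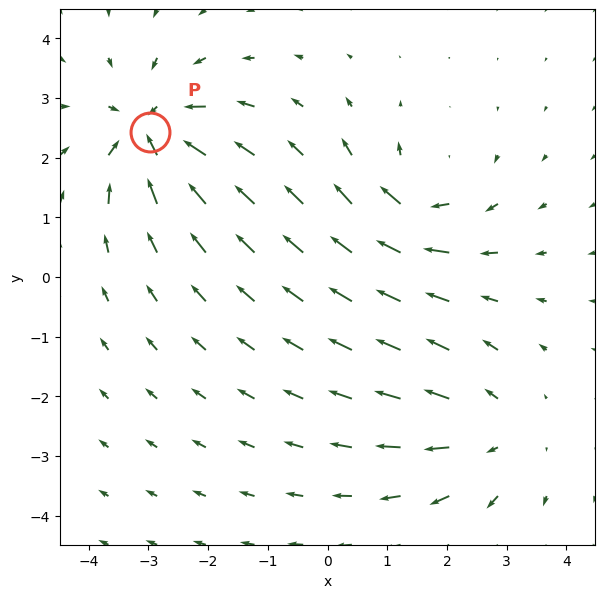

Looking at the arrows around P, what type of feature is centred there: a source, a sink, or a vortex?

At P (-3.0, 2.4) the arrows converge inward. Divergence about -6, curl ≈0 — negative divergence with near-zero curl is a sink.

sink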